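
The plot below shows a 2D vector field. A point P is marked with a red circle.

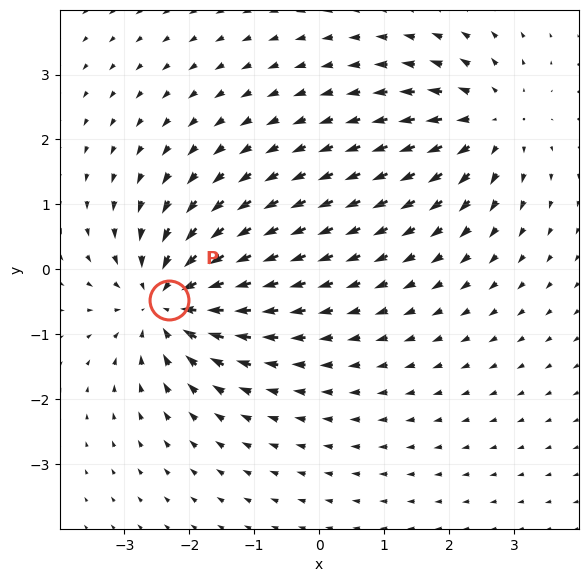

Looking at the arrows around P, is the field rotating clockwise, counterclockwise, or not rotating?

Near P at (-2.3, -0.5) the arrows show no circulation. The curl there is ≈0.

not rotating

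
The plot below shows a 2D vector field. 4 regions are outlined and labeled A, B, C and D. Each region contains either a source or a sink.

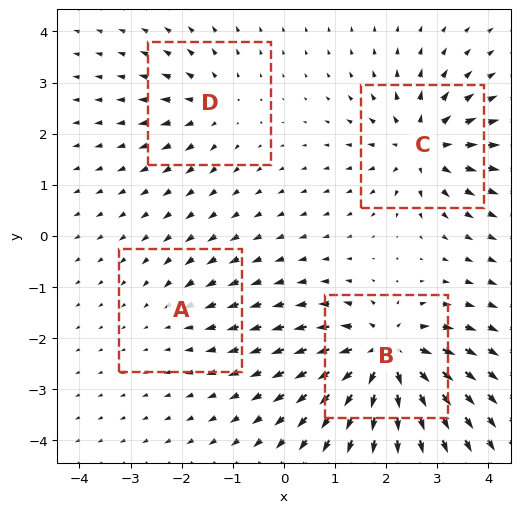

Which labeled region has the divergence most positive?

B

Divergence at each region's feature centre — A: about -2, B: about +9, C: about +7, D: about +4. Region B is most positive.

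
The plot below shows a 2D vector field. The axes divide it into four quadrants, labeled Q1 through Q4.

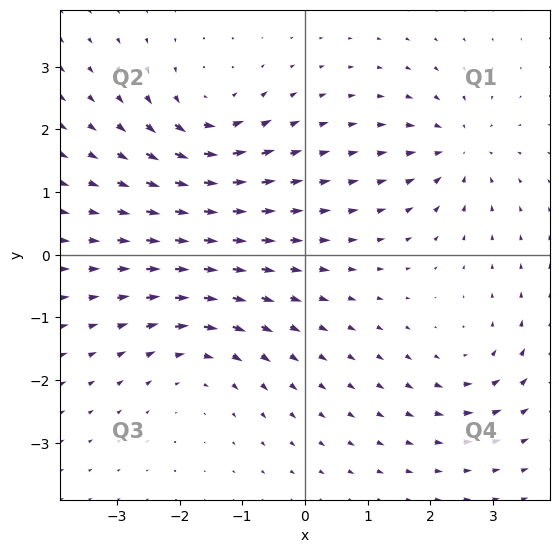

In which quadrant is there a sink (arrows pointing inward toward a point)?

The sink sits at approximately (2.4, 1.7), which lies in quadrant Q1. The divergence there is about -5, negative as expected for a sink.

Q1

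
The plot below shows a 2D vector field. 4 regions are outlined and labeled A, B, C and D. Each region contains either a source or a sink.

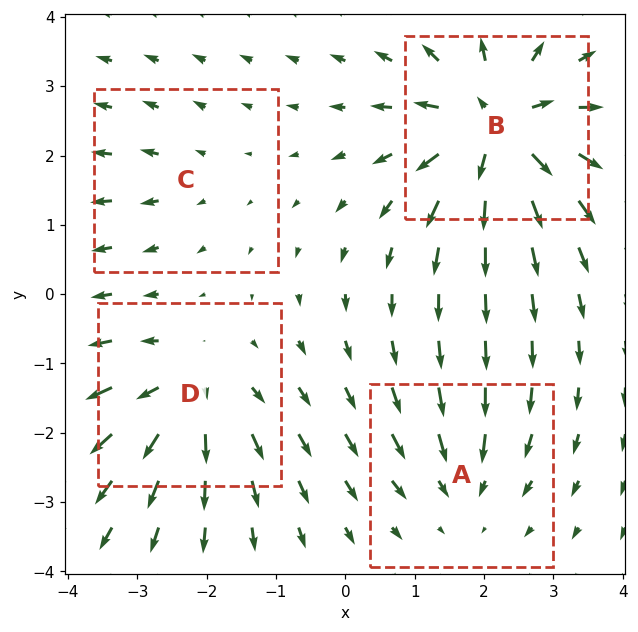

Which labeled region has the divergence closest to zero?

Divergence at each region's feature centre — A: about -4, B: about +9, C: about +2, D: about +6. Region C is closest to zero.

C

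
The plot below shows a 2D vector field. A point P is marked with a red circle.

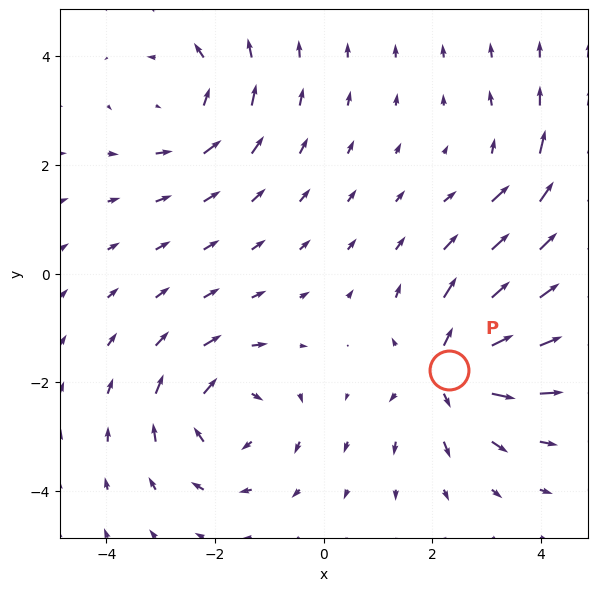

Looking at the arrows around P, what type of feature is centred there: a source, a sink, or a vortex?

At P (2.3, -1.8) the arrows spread outward. Divergence about +6, curl ≈0 — positive divergence with near-zero curl is a source.

source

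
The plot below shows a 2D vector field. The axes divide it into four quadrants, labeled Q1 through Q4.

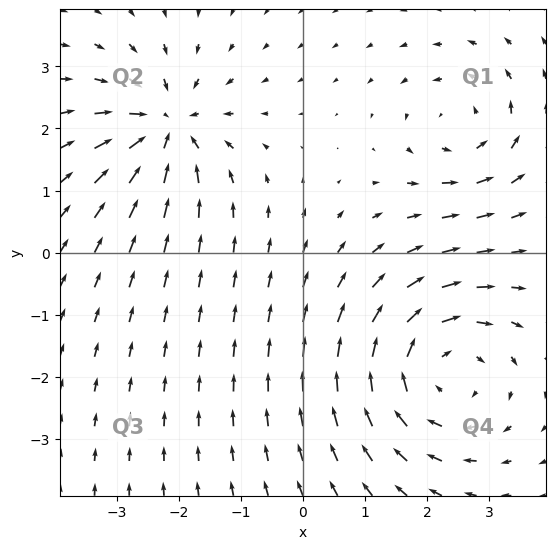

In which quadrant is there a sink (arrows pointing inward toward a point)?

Q2

The sink sits at approximately (-2.2, 2.0), which lies in quadrant Q2. The divergence there is about -5, negative as expected for a sink.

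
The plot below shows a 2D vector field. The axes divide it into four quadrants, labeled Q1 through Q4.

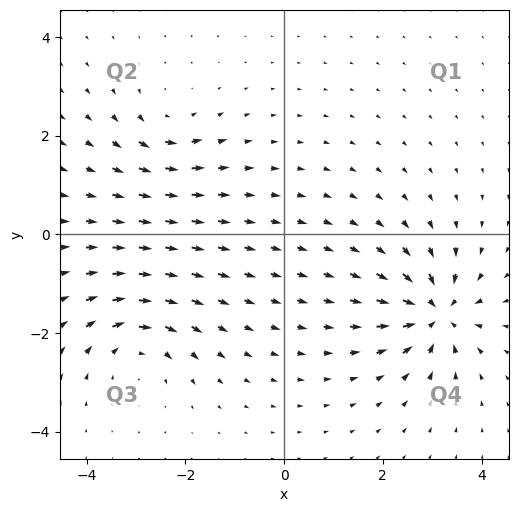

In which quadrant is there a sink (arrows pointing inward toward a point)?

Q4

The sink sits at approximately (3.1, -1.6), which lies in quadrant Q4. The divergence there is about -7, negative as expected for a sink.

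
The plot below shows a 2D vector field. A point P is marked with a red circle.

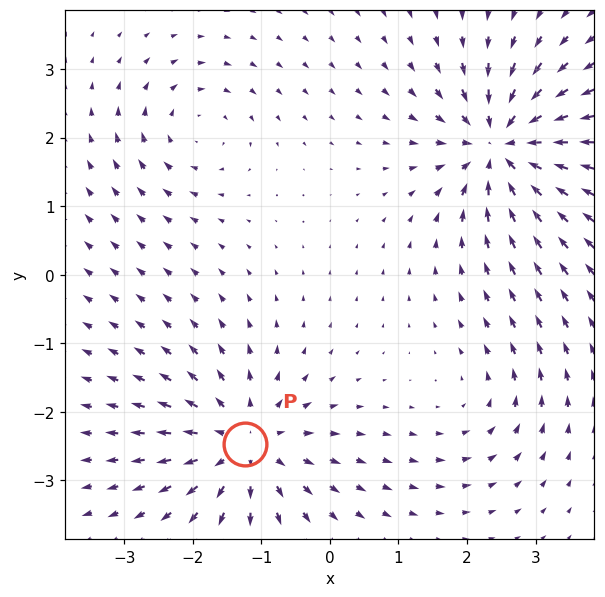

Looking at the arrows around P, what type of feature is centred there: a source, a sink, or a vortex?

At P (-1.2, -2.5) the arrows spread outward. Divergence about +5, curl ≈0 — positive divergence with near-zero curl is a source.

source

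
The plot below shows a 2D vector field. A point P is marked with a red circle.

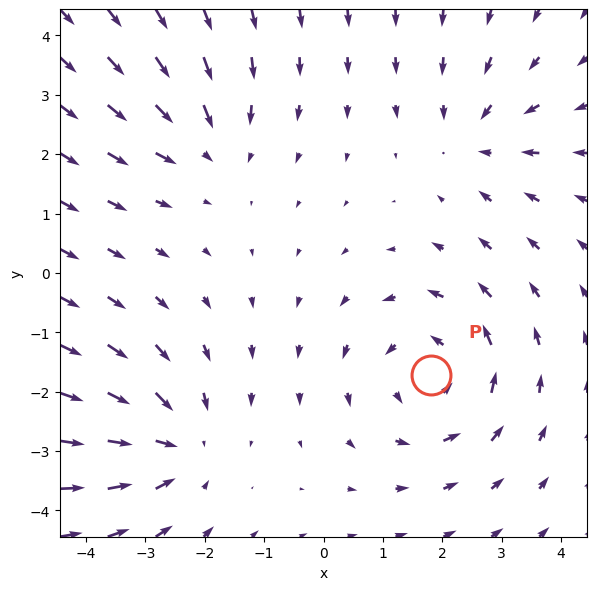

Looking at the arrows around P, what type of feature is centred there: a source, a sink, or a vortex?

At P (1.8, -1.7) the arrows circulate counterclockwise. Divergence ≈0, curl about +4 — near-zero divergence with nonzero curl is a vortex.

vortex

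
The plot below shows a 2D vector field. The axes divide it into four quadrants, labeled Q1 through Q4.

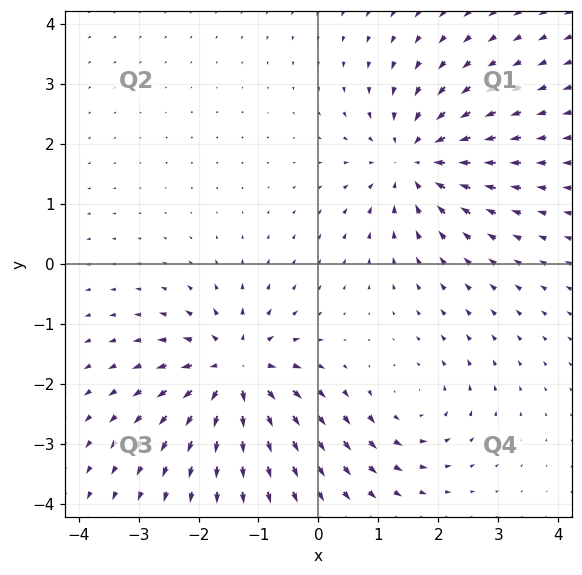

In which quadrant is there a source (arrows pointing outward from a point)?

The source sits at approximately (-1.4, -1.8), which lies in quadrant Q3. The divergence there is about +6, positive as expected for a source.

Q3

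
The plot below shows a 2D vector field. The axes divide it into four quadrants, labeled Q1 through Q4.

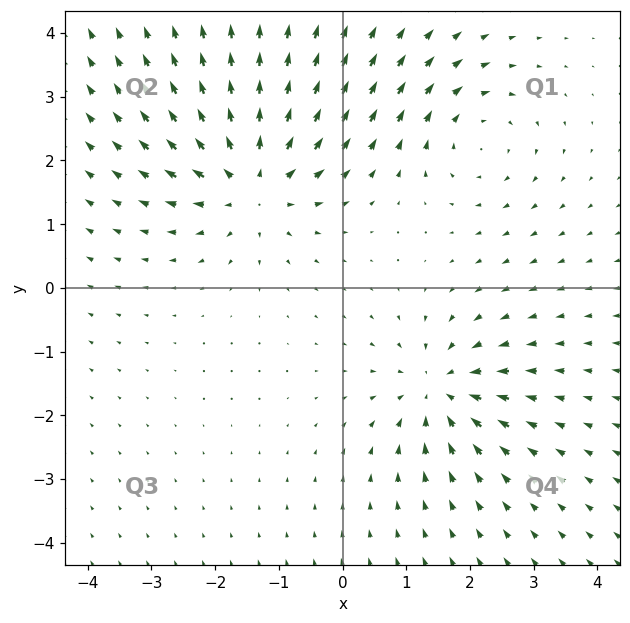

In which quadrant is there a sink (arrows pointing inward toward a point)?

The sink sits at approximately (1.5, -1.6), which lies in quadrant Q4. The divergence there is about -4, negative as expected for a sink.

Q4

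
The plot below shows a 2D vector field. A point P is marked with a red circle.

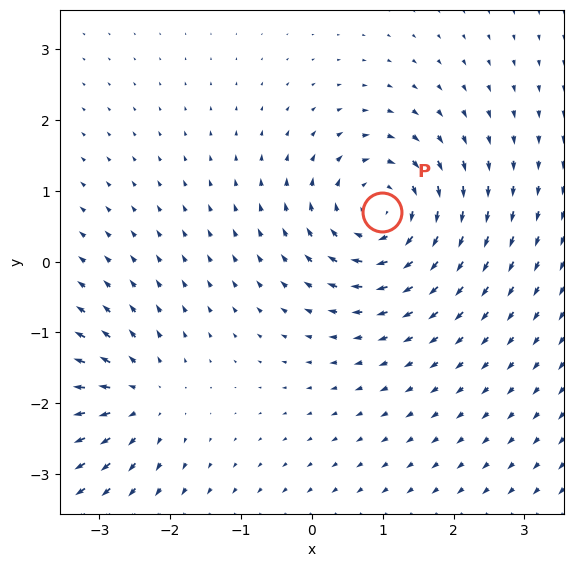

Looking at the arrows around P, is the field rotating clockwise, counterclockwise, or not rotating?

clockwise

Near P at (1.0, 0.7) the arrows circulate clockwise. The curl (z-component) there is about -6; negative curl means clockwise rotation.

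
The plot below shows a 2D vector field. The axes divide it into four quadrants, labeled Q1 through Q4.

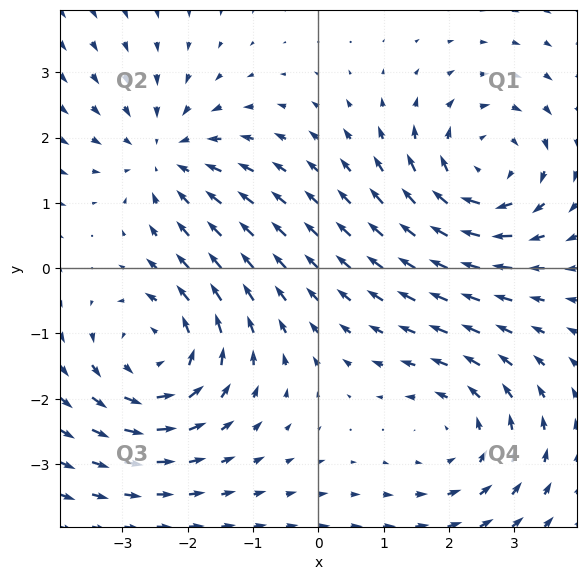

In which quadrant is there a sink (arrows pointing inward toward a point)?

The sink sits at approximately (-2.3, 1.7), which lies in quadrant Q2. The divergence there is about -3, negative as expected for a sink.

Q2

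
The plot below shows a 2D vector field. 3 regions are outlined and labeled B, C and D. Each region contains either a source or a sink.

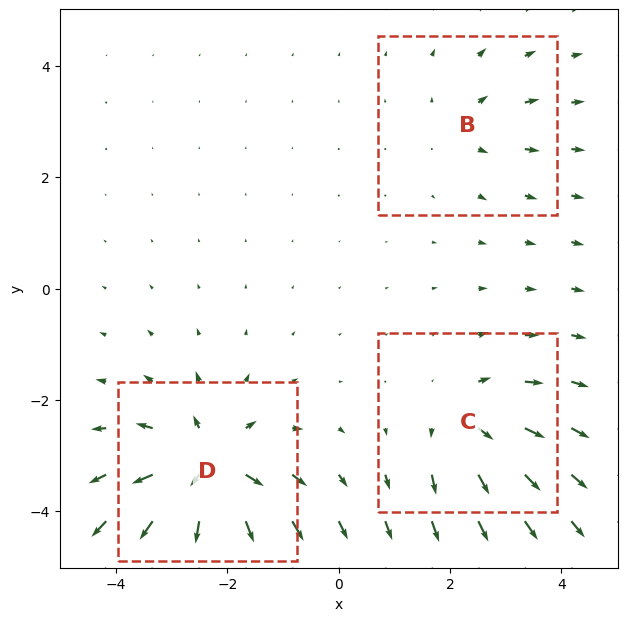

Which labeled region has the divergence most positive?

Divergence at each region's feature centre — B: about +2, C: about +4, D: about +6. Region D is most positive.

D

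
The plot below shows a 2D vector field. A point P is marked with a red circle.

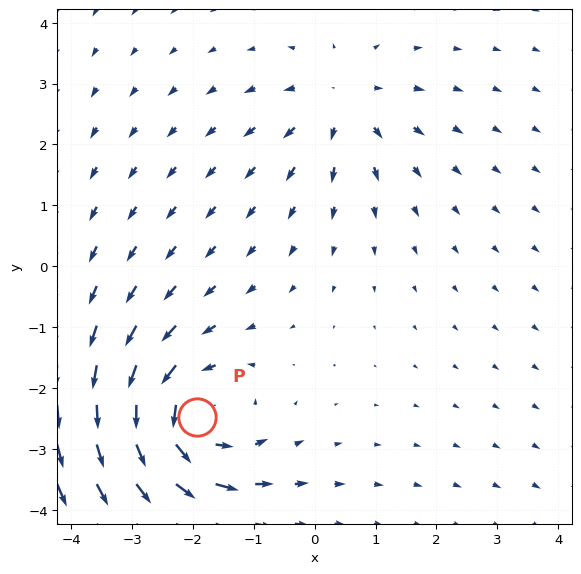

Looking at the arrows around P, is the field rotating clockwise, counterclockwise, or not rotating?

Near P at (-1.9, -2.5) the arrows circulate counterclockwise. The curl (z-component) there is about +4; positive curl means counterclockwise rotation.

counterclockwise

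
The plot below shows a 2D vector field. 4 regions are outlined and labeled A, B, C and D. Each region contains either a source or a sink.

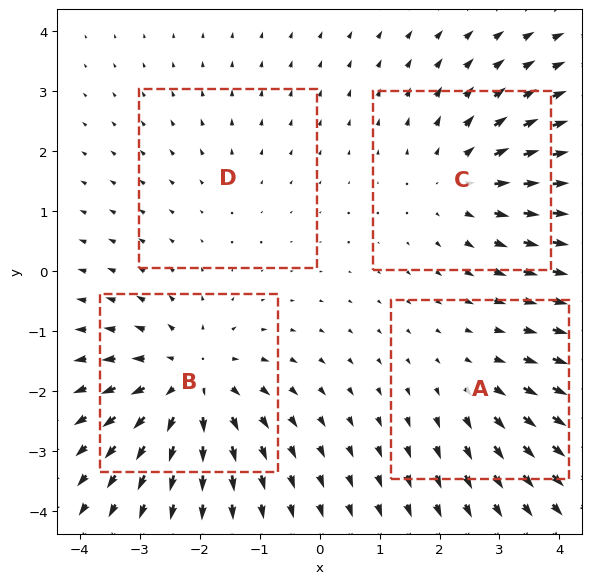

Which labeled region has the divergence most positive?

B

Divergence at each region's feature centre — A: about +3, B: about +6, C: about +4, D: about +2. Region B is most positive.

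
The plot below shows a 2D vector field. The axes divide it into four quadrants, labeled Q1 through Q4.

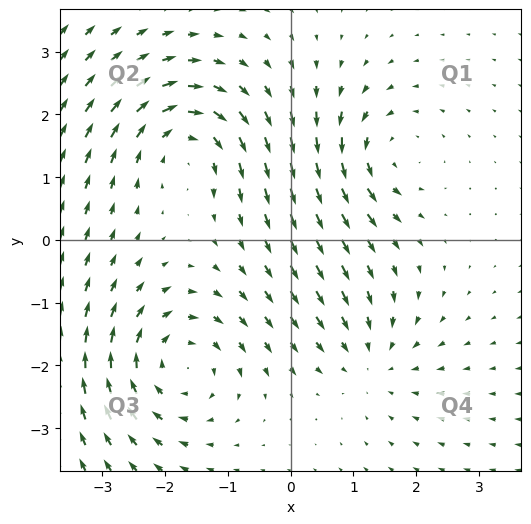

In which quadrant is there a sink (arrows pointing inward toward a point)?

Q4

The sink sits at approximately (1.3, -1.9), which lies in quadrant Q4. The divergence there is about -4, negative as expected for a sink.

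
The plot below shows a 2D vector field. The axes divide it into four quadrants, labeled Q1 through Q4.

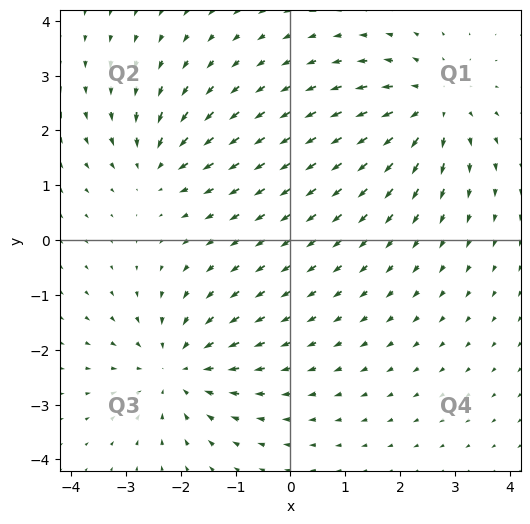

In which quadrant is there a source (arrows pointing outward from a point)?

Q1

The source sits at approximately (2.6, 2.4), which lies in quadrant Q1. The divergence there is about +5, positive as expected for a source.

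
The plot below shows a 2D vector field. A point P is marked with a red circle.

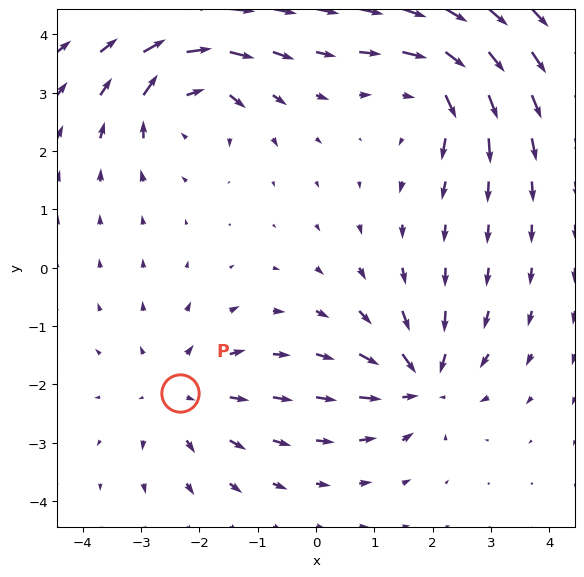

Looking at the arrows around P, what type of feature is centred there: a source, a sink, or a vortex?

At P (-2.3, -2.1) the arrows spread outward. Divergence about +3, curl ≈0 — positive divergence with near-zero curl is a source.

source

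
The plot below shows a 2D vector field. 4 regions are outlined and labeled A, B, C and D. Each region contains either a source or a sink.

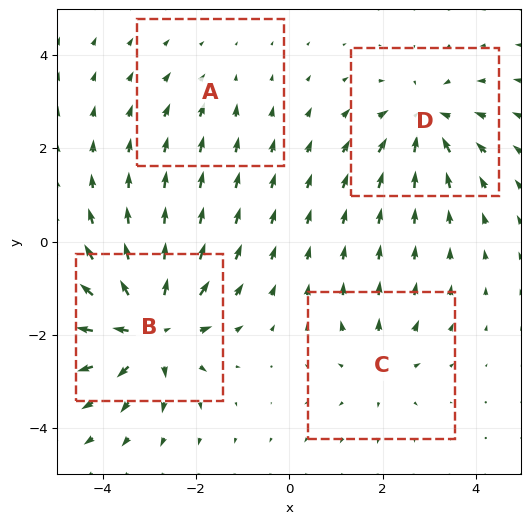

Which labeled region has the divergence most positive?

Divergence at each region's feature centre — A: about -2, B: about +7, C: about +3, D: about -5. Region B is most positive.

B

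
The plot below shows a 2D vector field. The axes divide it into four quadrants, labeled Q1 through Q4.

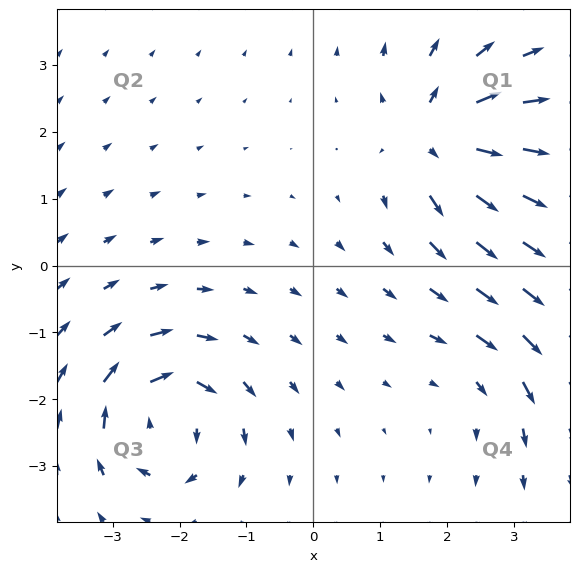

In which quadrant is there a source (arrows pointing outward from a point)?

Q1

The source sits at approximately (1.9, 1.9), which lies in quadrant Q1. The divergence there is about +6, positive as expected for a source.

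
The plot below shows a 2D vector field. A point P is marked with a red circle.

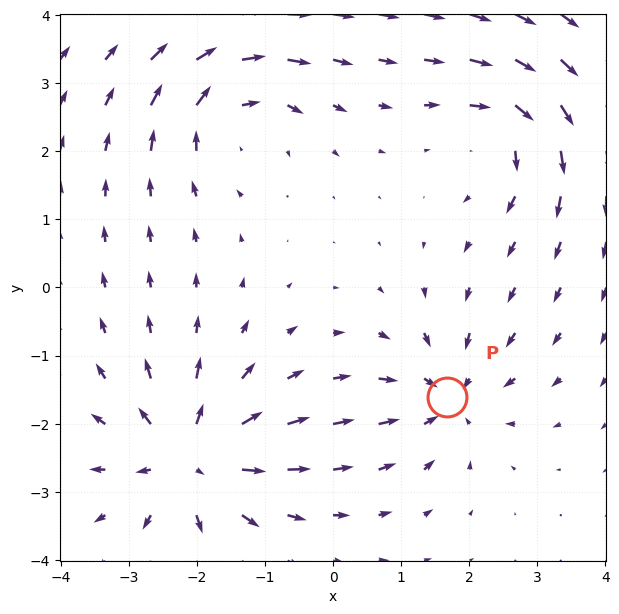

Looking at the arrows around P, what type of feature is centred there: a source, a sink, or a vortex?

At P (1.7, -1.6) the arrows converge inward. Divergence about -5, curl ≈0 — negative divergence with near-zero curl is a sink.

sink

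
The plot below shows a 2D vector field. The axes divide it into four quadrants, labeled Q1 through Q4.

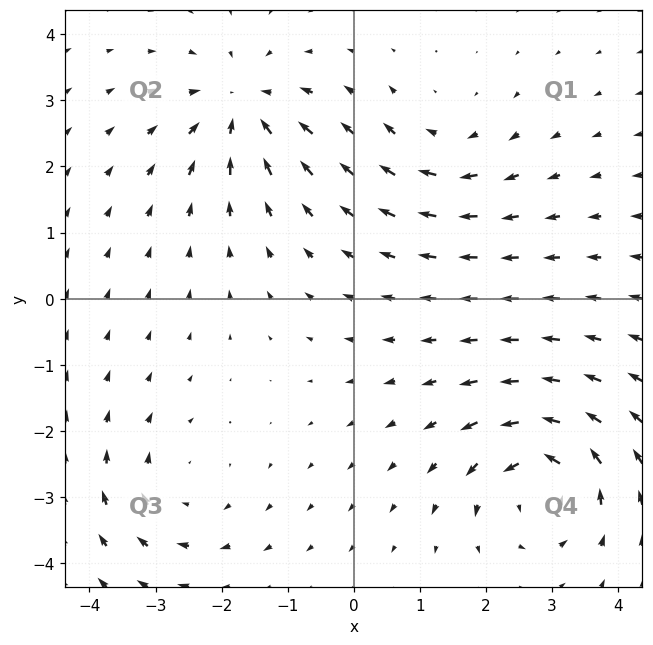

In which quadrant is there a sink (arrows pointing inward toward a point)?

Q2

The sink sits at approximately (-1.7, 2.9), which lies in quadrant Q2. The divergence there is about -5, negative as expected for a sink.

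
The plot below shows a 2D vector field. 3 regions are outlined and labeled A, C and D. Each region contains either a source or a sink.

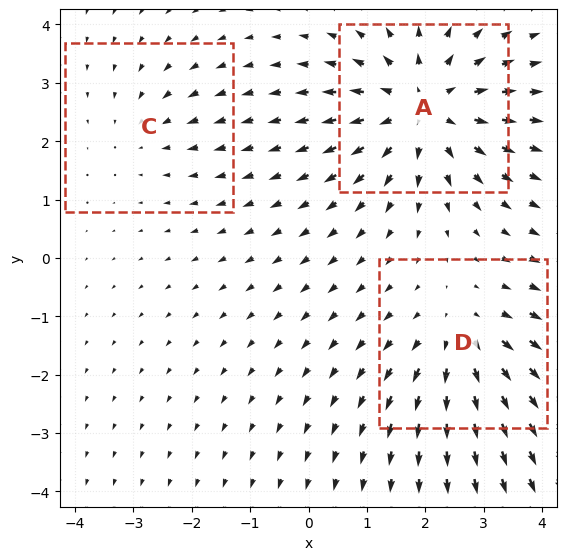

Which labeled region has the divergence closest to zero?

C

Divergence at each region's feature centre — A: about +4, C: about -2, D: about +3. Region C is closest to zero.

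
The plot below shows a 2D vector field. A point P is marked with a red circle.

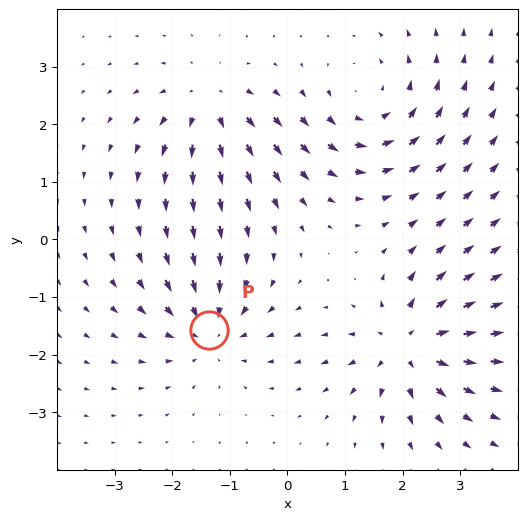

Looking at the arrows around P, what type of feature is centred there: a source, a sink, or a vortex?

sink

At P (-1.4, -1.6) the arrows converge inward. Divergence about -5, curl ≈0 — negative divergence with near-zero curl is a sink.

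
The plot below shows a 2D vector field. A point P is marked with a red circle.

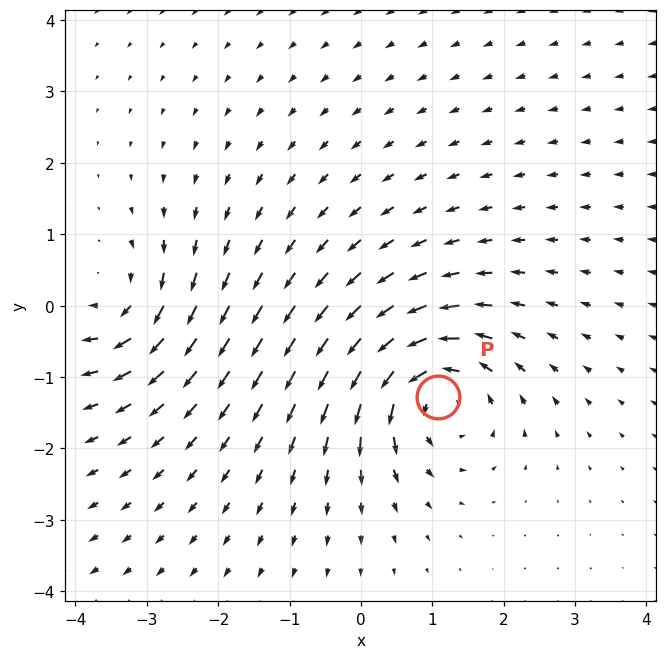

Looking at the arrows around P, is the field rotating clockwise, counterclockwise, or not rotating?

counterclockwise

Near P at (1.1, -1.3) the arrows circulate counterclockwise. The curl (z-component) there is about +6; positive curl means counterclockwise rotation.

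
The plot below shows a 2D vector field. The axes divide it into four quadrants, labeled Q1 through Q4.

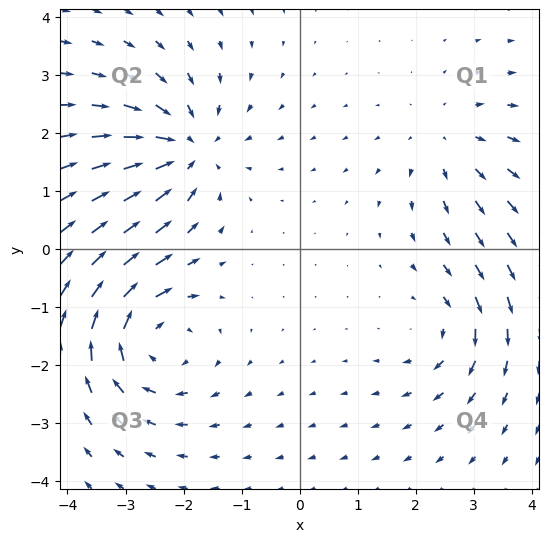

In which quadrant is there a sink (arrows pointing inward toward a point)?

Q2

The sink sits at approximately (-2.0, 1.7), which lies in quadrant Q2. The divergence there is about -5, negative as expected for a sink.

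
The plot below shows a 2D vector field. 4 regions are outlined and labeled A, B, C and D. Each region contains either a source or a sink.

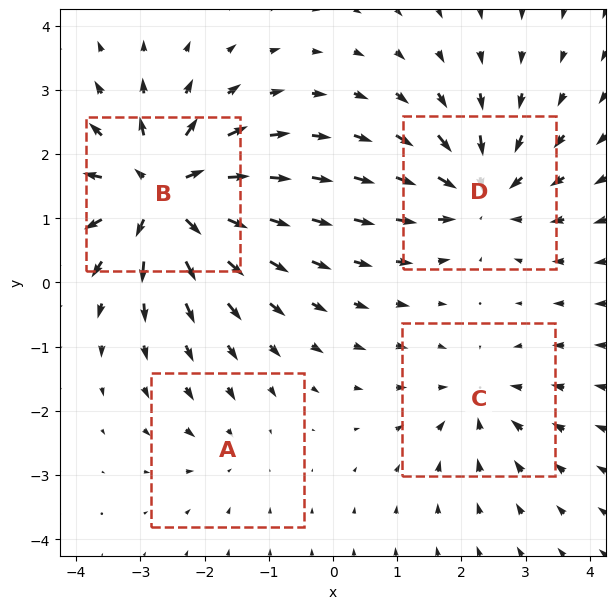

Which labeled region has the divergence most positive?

B

Divergence at each region's feature centre — A: about -2, B: about +8, C: about -4, D: about -5. Region B is most positive.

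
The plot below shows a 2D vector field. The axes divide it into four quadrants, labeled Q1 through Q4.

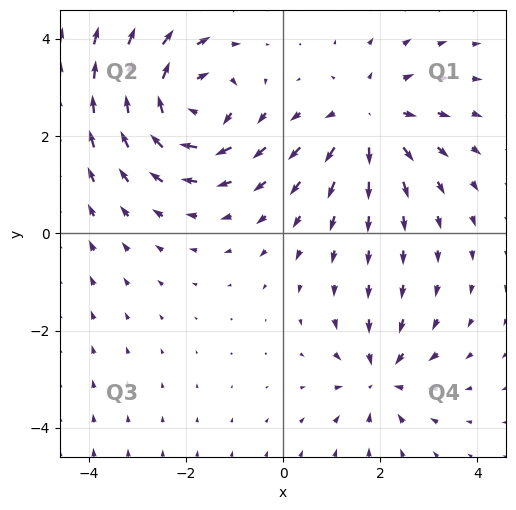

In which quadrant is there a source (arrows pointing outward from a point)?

The source sits at approximately (1.8, 2.3), which lies in quadrant Q1. The divergence there is about +4, positive as expected for a source.

Q1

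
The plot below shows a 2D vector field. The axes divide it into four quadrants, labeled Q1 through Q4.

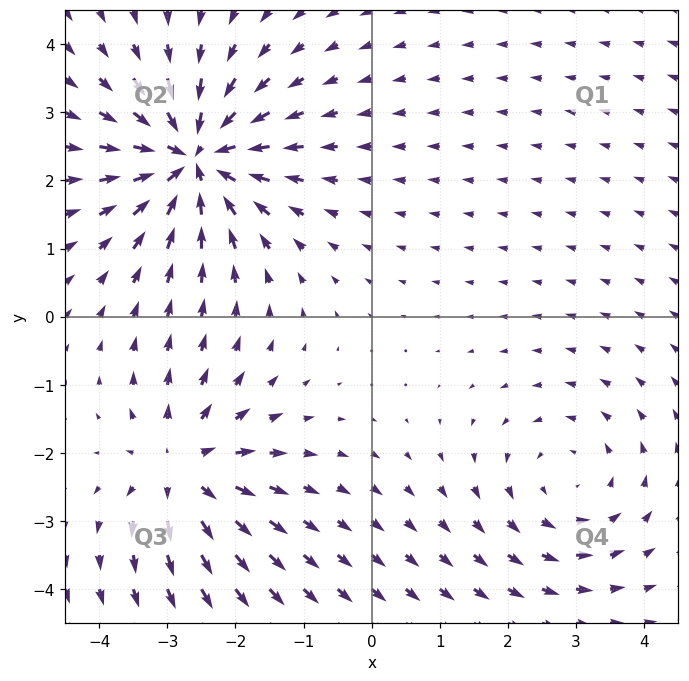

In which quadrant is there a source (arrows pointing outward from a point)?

Q3

The source sits at approximately (-2.8, -2.2), which lies in quadrant Q3. The divergence there is about +4, positive as expected for a source.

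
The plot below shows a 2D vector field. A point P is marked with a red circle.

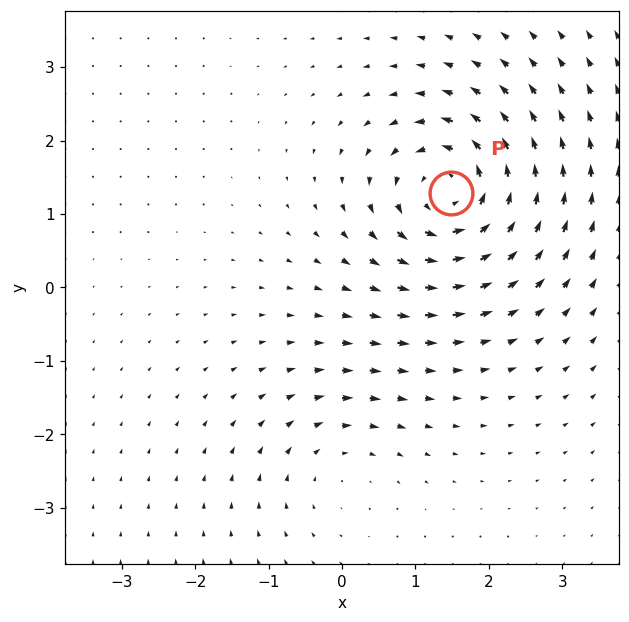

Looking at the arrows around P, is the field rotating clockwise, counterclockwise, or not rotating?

counterclockwise

Near P at (1.5, 1.3) the arrows circulate counterclockwise. The curl (z-component) there is about +6; positive curl means counterclockwise rotation.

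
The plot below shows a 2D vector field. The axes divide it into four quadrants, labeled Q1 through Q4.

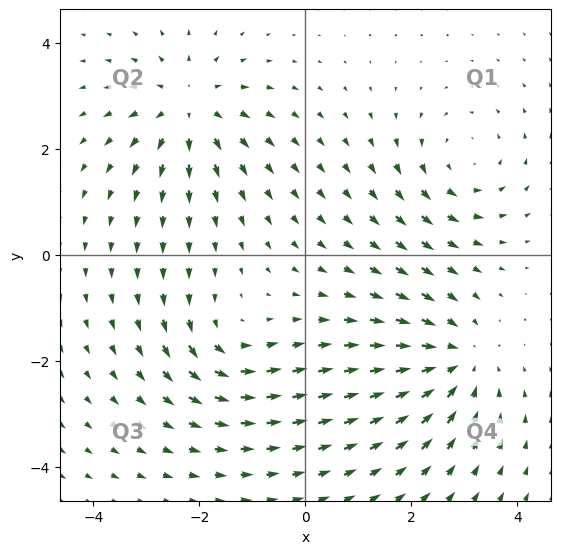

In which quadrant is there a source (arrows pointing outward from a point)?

Q2

The source sits at approximately (-2.2, 2.8), which lies in quadrant Q2. The divergence there is about +4, positive as expected for a source.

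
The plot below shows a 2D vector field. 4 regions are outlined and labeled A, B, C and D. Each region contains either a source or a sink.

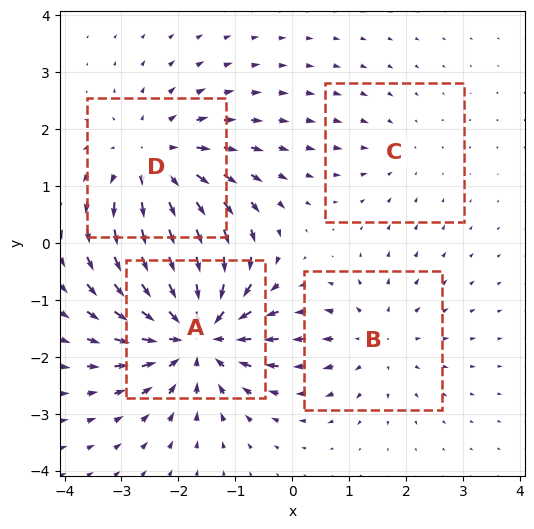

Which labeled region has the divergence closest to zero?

C

Divergence at each region's feature centre — A: about -6, B: about +3, C: about -2, D: about +5. Region C is closest to zero.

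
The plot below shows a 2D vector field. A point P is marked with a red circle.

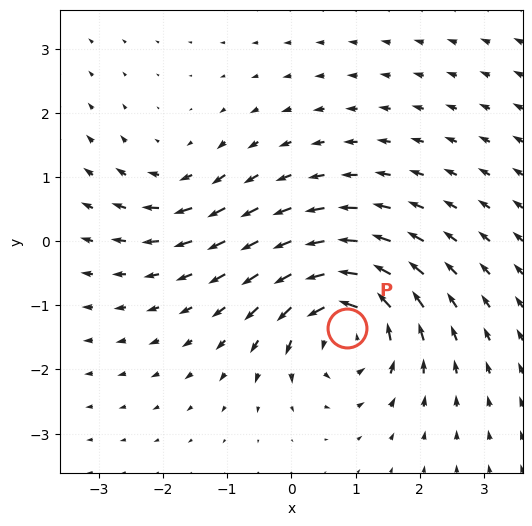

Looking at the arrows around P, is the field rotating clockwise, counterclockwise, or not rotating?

Near P at (0.9, -1.4) the arrows circulate counterclockwise. The curl (z-component) there is about +7; positive curl means counterclockwise rotation.

counterclockwise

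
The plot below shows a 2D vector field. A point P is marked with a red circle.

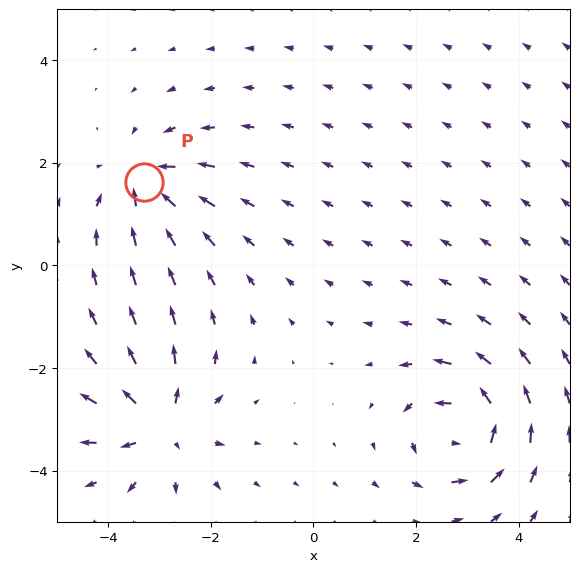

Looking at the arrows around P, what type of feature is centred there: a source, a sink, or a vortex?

At P (-3.3, 1.6) the arrows converge inward. Divergence about -5, curl ≈0 — negative divergence with near-zero curl is a sink.

sink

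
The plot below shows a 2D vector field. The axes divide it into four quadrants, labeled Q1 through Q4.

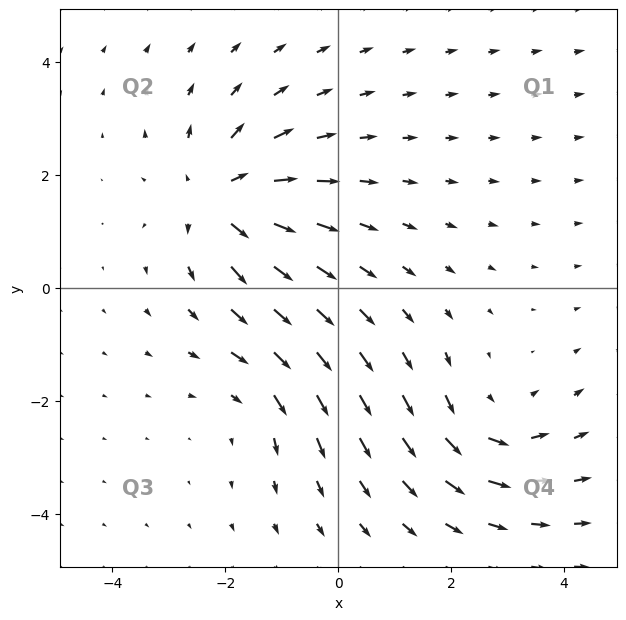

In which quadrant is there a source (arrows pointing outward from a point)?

Q2

The source sits at approximately (-2.1, 1.6), which lies in quadrant Q2. The divergence there is about +5, positive as expected for a source.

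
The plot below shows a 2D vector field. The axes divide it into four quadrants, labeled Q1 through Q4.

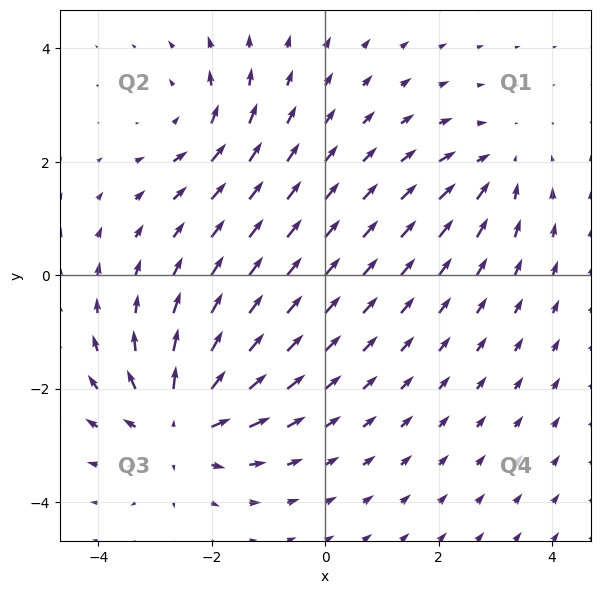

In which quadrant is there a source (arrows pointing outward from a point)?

Q3

The source sits at approximately (-2.6, -2.6), which lies in quadrant Q3. The divergence there is about +5, positive as expected for a source.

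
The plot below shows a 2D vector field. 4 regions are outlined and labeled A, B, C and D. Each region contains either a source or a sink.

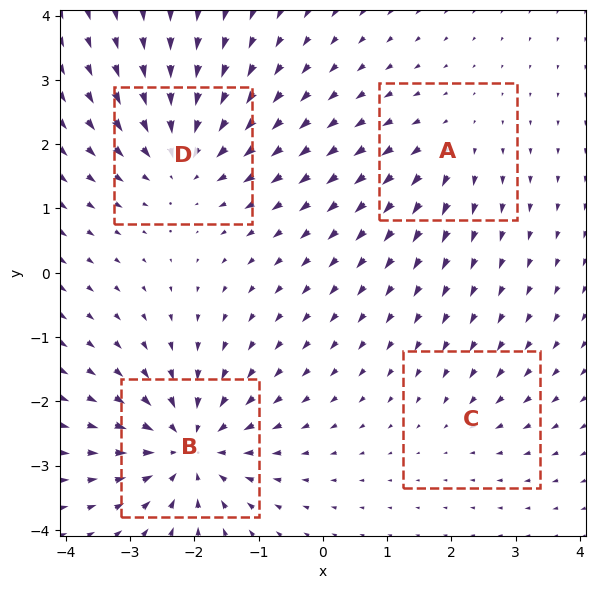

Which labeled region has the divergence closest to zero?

C

Divergence at each region's feature centre — A: about +3, B: about -7, C: about -2, D: about -6. Region C is closest to zero.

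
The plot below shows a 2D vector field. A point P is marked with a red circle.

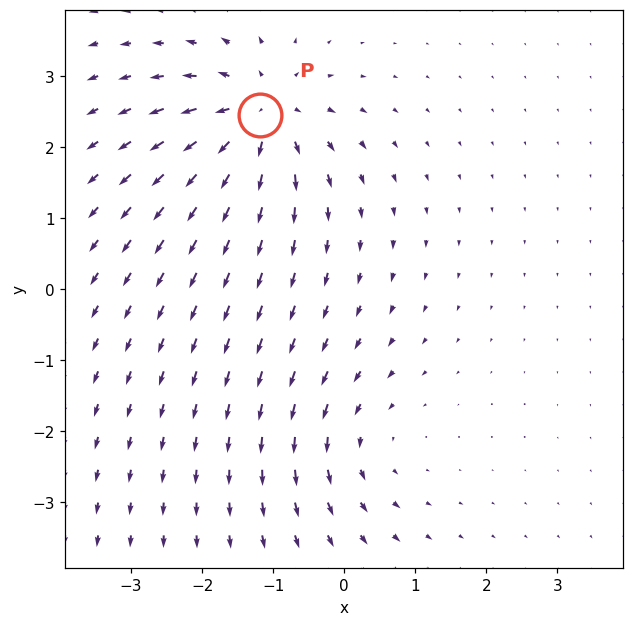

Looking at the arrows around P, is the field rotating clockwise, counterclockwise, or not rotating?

Near P at (-1.2, 2.5) the arrows show no circulation. The curl there is ≈0.

not rotating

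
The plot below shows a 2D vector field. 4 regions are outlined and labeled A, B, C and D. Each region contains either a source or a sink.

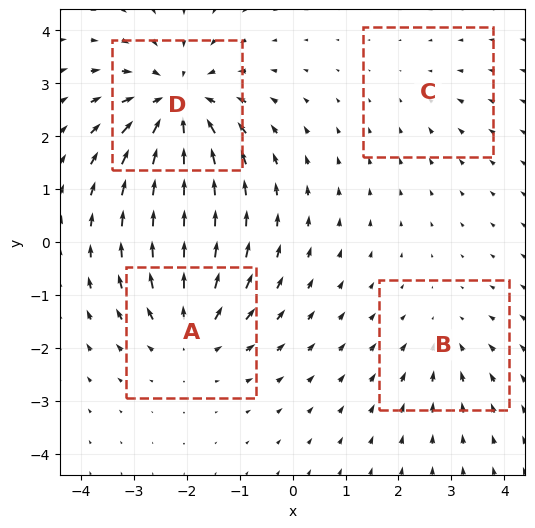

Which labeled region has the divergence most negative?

Divergence at each region's feature centre — A: about +5, B: about -3, C: about -2, D: about -7. Region D is most negative.

D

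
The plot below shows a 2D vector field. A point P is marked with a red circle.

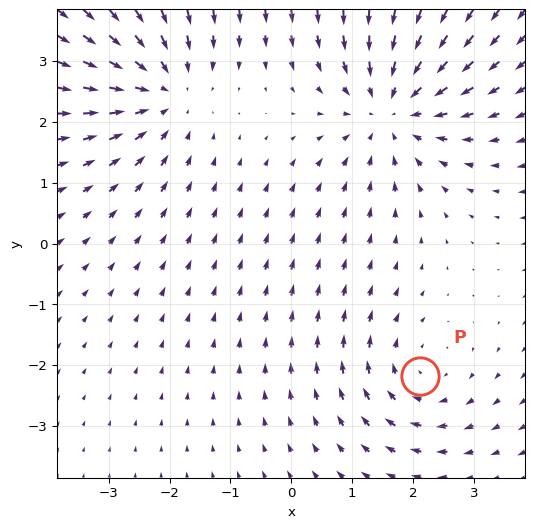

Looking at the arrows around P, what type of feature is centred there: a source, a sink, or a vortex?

At P (2.1, -2.2) the arrows circulate clockwise. Divergence ≈0, curl about -3 — near-zero divergence with nonzero curl is a vortex.

vortex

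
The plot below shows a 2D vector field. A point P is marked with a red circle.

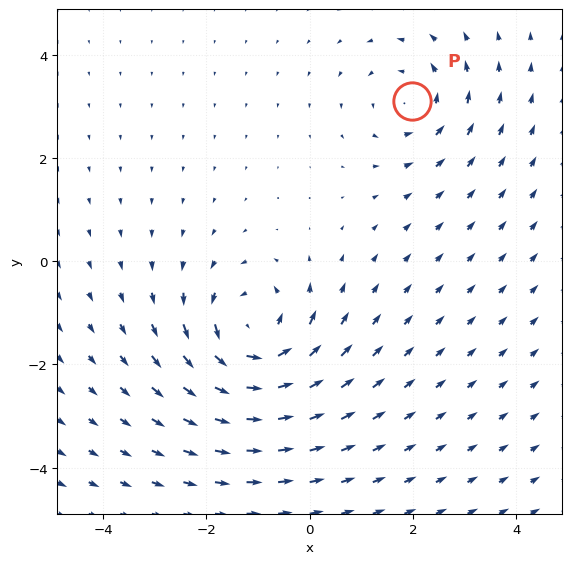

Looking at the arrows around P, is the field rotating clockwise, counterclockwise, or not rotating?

Near P at (2.0, 3.1) the arrows circulate counterclockwise. The curl (z-component) there is about +3; positive curl means counterclockwise rotation.

counterclockwise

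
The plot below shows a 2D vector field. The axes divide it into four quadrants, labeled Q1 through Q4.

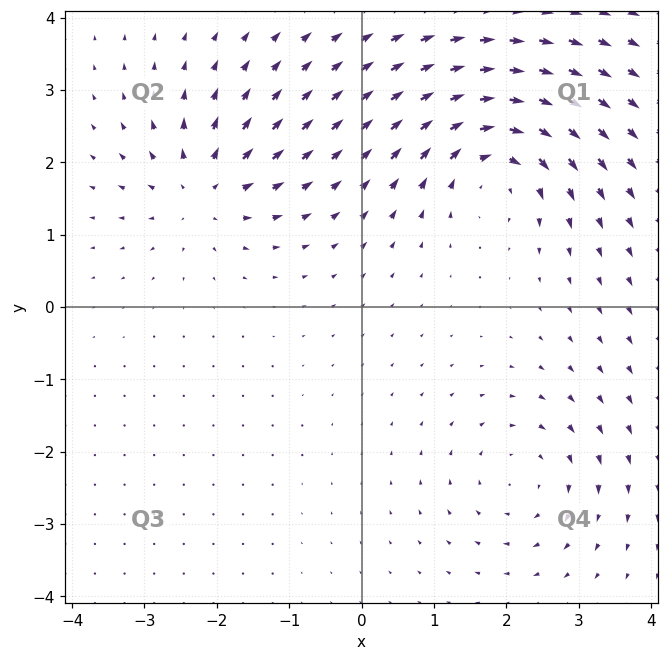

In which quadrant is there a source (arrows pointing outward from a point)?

The source sits at approximately (-2.2, 1.6), which lies in quadrant Q2. The divergence there is about +5, positive as expected for a source.

Q2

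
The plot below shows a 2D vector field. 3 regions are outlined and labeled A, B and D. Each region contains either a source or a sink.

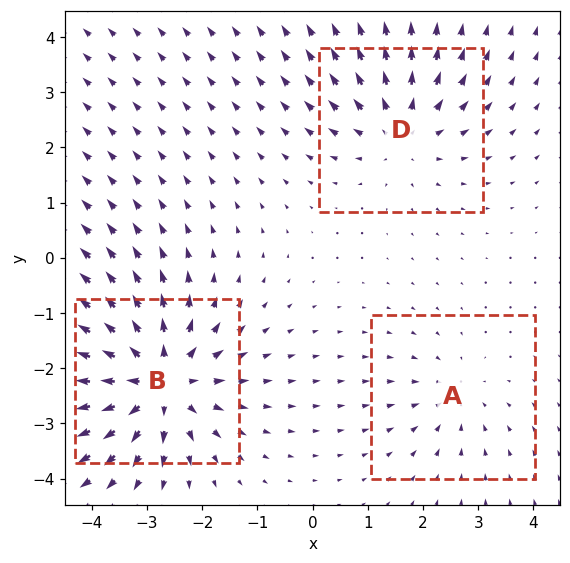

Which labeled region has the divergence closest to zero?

A

Divergence at each region's feature centre — A: about -2, B: about +5, D: about +3. Region A is closest to zero.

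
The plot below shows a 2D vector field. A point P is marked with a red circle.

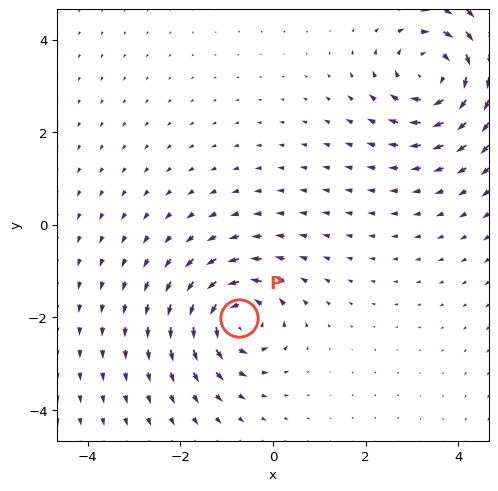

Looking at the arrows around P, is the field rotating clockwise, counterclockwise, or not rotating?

Near P at (-0.7, -2.0) the arrows circulate counterclockwise. The curl (z-component) there is about +6; positive curl means counterclockwise rotation.

counterclockwise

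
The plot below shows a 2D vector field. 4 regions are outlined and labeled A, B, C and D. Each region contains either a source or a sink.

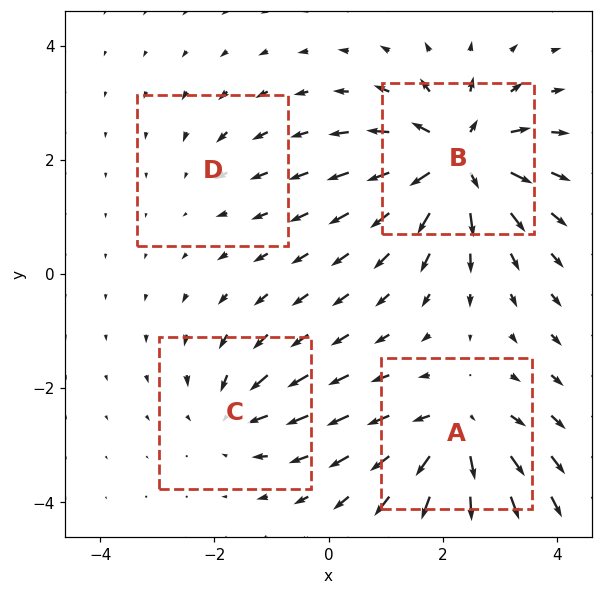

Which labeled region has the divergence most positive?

Divergence at each region's feature centre — A: about +6, B: about +9, C: about -4, D: about -2. Region B is most positive.

B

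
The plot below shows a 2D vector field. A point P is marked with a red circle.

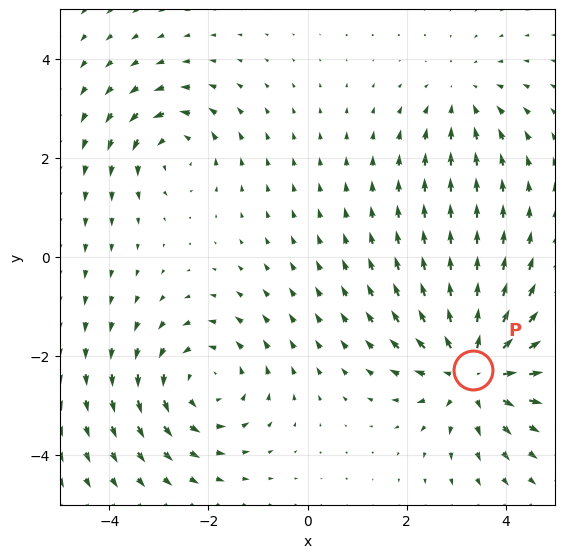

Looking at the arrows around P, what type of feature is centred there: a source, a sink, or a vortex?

source

At P (3.3, -2.3) the arrows spread outward. Divergence about +5, curl ≈0 — positive divergence with near-zero curl is a source.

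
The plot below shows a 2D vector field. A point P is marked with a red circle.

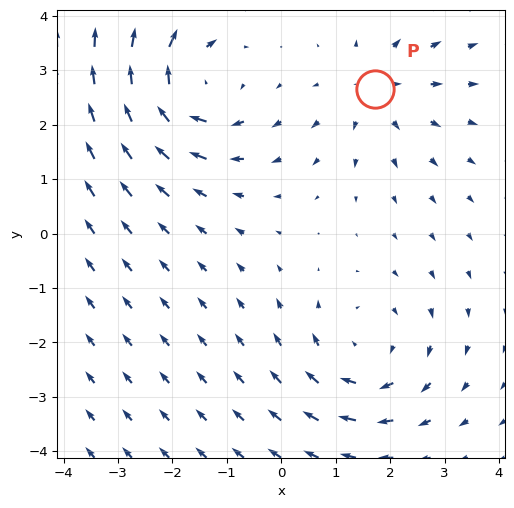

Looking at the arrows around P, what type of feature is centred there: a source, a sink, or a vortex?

source

At P (1.7, 2.7) the arrows spread outward. Divergence about +3, curl ≈0 — positive divergence with near-zero curl is a source.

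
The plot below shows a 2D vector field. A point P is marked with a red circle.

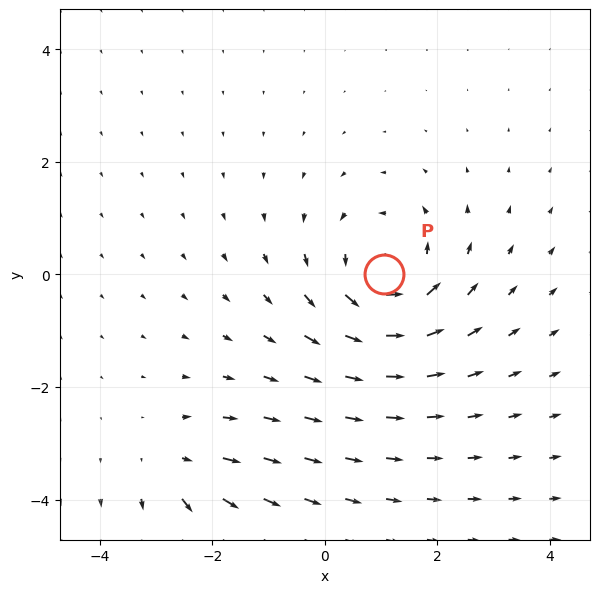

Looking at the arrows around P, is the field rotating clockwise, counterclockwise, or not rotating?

counterclockwise

Near P at (1.0, 0.0) the arrows circulate counterclockwise. The curl (z-component) there is about +5; positive curl means counterclockwise rotation.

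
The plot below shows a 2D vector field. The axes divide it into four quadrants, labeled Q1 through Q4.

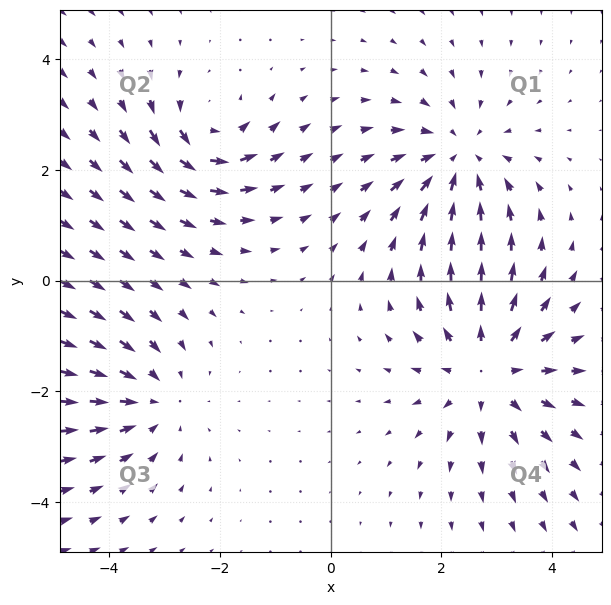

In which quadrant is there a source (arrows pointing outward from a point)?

Q4

The source sits at approximately (2.9, -1.6), which lies in quadrant Q4. The divergence there is about +4, positive as expected for a source.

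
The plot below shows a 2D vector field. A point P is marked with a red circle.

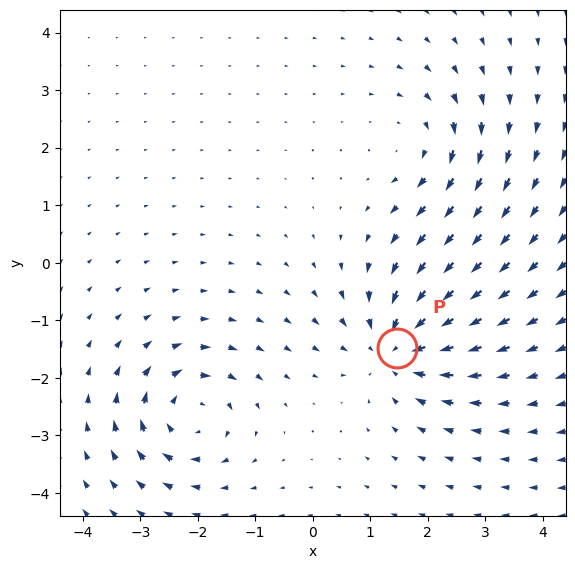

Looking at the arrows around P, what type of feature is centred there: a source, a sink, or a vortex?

At P (1.5, -1.5) the arrows converge inward. Divergence about -6, curl ≈0 — negative divergence with near-zero curl is a sink.

sink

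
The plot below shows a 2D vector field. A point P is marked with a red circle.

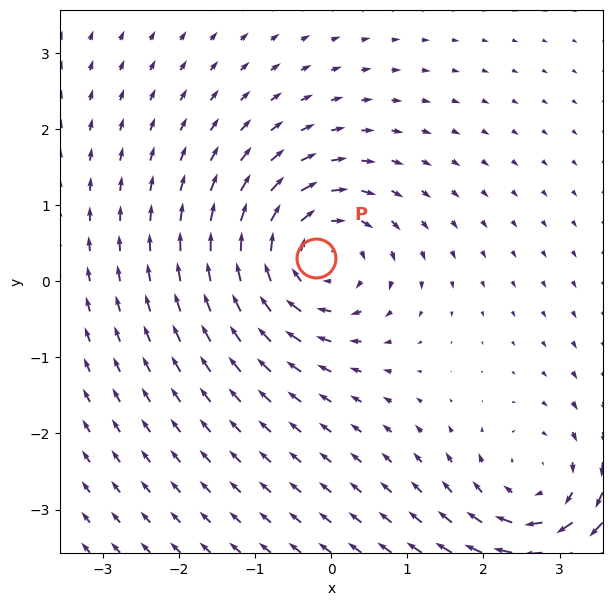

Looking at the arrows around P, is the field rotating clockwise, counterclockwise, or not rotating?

Near P at (-0.2, 0.3) the arrows circulate clockwise. The curl (z-component) there is about -6; negative curl means clockwise rotation.

clockwise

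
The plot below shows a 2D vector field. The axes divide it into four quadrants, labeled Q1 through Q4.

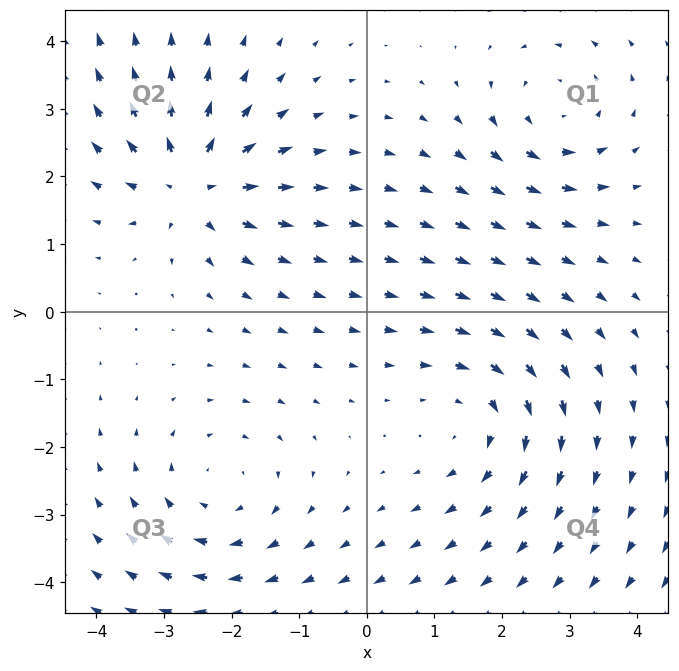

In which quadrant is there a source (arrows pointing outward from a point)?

Q2

The source sits at approximately (-2.6, 1.9), which lies in quadrant Q2. The divergence there is about +5, positive as expected for a source.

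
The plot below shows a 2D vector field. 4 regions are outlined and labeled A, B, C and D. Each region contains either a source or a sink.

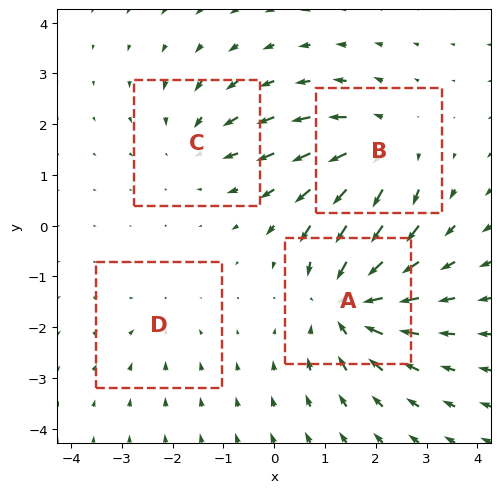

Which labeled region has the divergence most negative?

Divergence at each region's feature centre — A: about -6, B: about +5, C: about -3, D: about -2. Region A is most negative.

A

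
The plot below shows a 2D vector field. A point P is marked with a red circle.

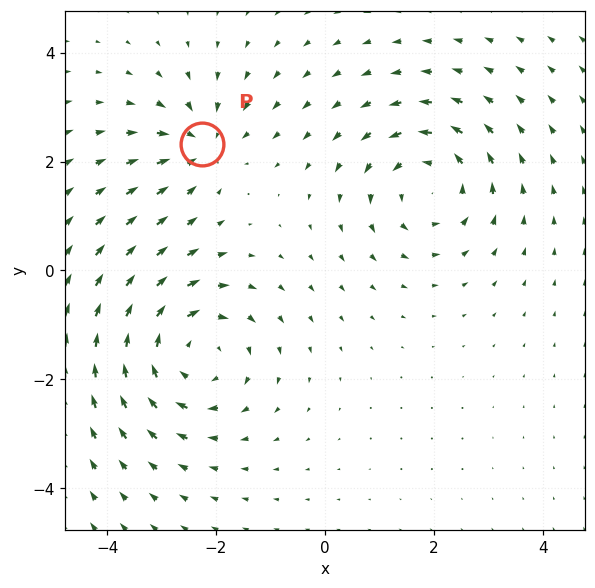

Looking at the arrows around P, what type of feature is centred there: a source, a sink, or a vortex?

At P (-2.3, 2.3) the arrows converge inward. Divergence about -3, curl ≈0 — negative divergence with near-zero curl is a sink.

sink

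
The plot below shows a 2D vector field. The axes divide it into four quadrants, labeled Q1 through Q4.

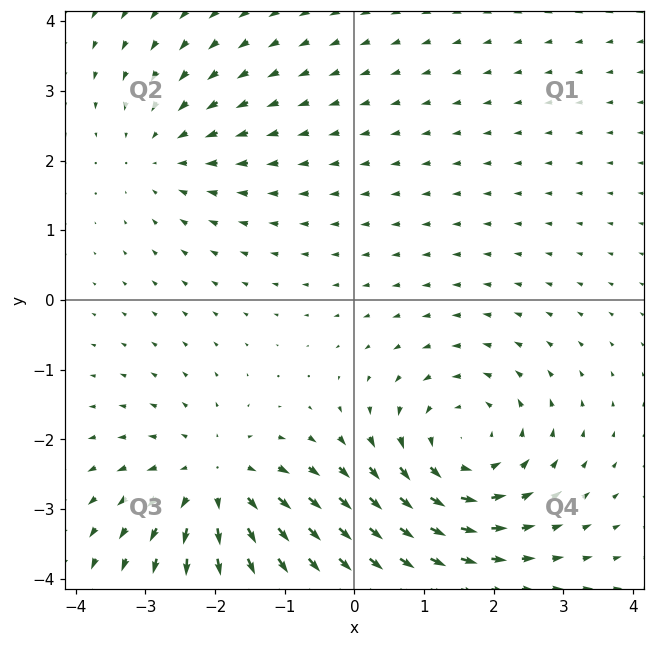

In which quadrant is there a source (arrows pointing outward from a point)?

Q3

The source sits at approximately (-2.0, -2.6), which lies in quadrant Q3. The divergence there is about +4, positive as expected for a source.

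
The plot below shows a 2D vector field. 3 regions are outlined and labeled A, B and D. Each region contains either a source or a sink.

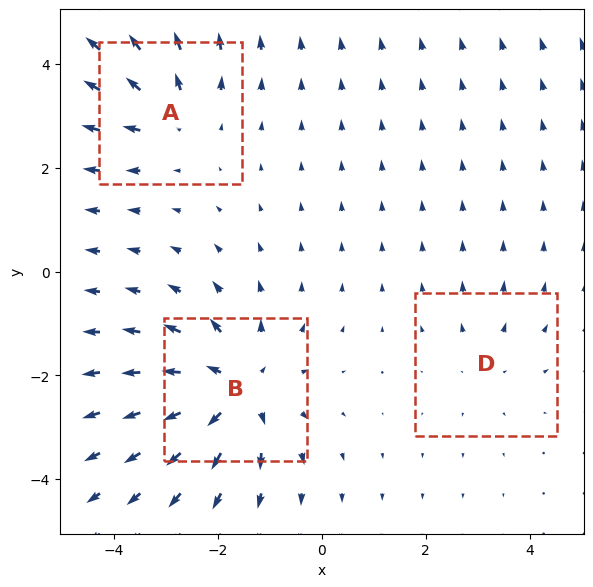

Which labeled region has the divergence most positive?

B

Divergence at each region's feature centre — A: about +3, B: about +5, D: about +2. Region B is most positive.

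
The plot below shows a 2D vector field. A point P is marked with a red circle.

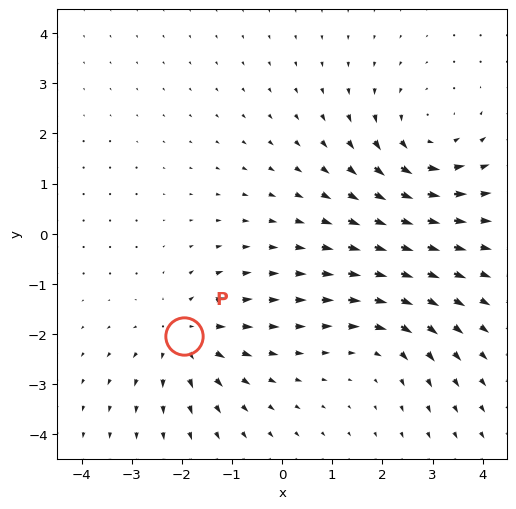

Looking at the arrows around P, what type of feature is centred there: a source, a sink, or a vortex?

At P (-2.0, -2.0) the arrows spread outward. Divergence about +4, curl ≈0 — positive divergence with near-zero curl is a source.

source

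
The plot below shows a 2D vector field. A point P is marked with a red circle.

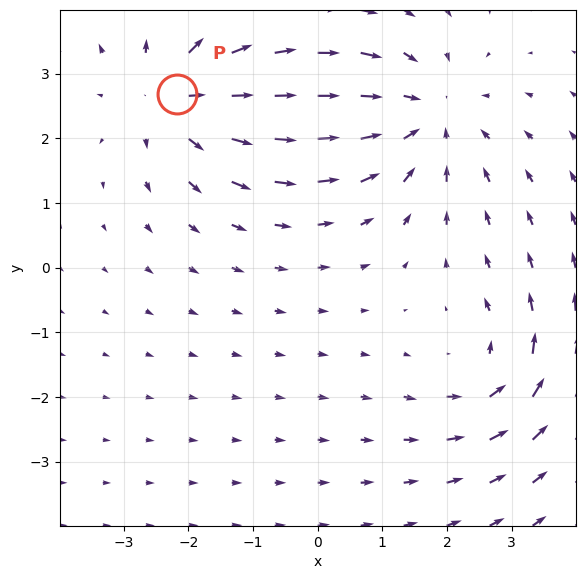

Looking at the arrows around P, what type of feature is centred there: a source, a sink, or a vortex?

At P (-2.2, 2.7) the arrows spread outward. Divergence about +4, curl ≈0 — positive divergence with near-zero curl is a source.

source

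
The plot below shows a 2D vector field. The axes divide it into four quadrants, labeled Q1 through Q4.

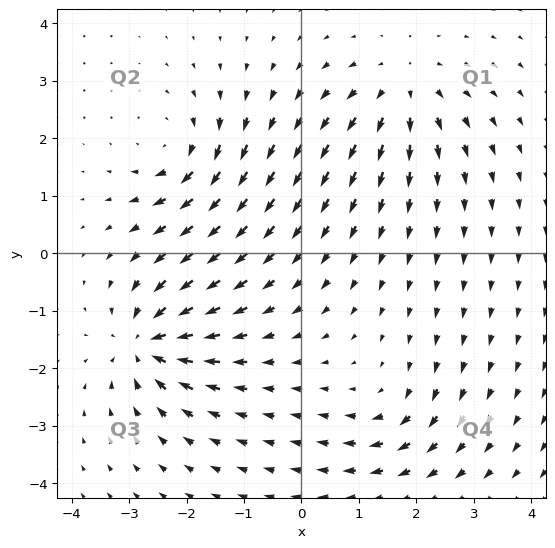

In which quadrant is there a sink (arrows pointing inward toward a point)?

The sink sits at approximately (-2.7, -1.6), which lies in quadrant Q3. The divergence there is about -7, negative as expected for a sink.

Q3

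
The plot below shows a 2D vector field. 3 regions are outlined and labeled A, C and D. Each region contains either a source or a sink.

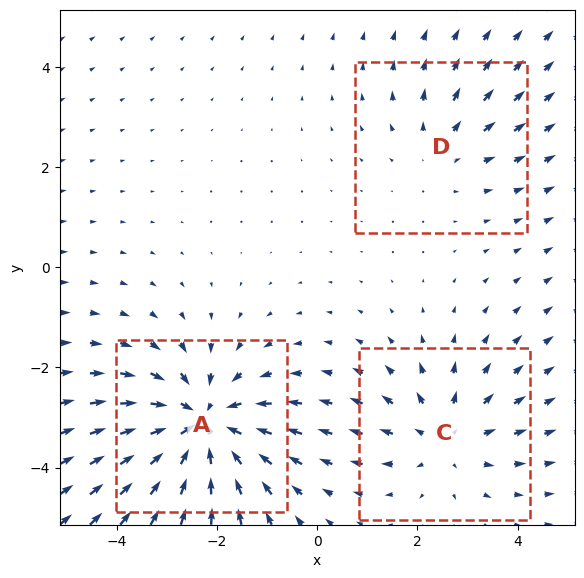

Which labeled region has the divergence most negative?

Divergence at each region's feature centre — A: about -4, C: about +3, D: about +2. Region A is most negative.

A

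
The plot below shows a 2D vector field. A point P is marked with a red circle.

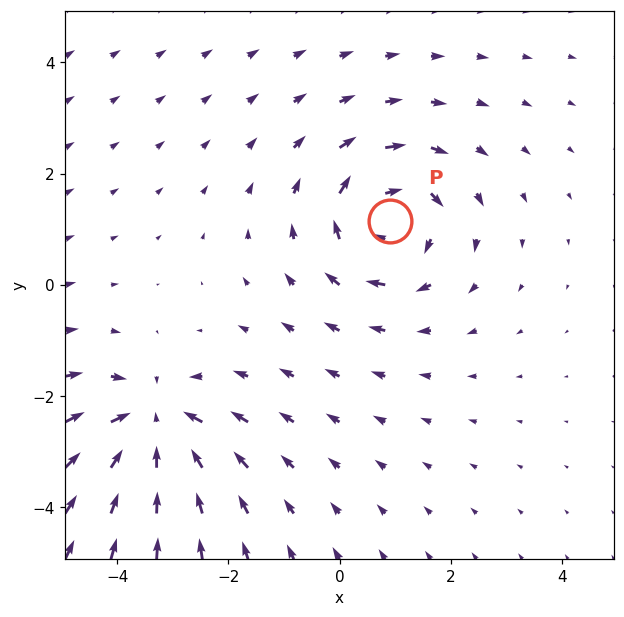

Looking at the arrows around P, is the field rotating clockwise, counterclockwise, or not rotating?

Near P at (0.9, 1.1) the arrows circulate clockwise. The curl (z-component) there is about -4; negative curl means clockwise rotation.

clockwise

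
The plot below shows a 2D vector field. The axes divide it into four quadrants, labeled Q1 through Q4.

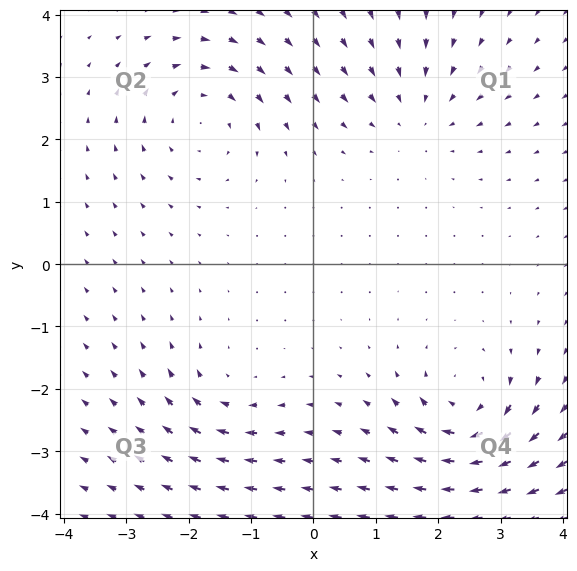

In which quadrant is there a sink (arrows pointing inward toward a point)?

Q1

The sink sits at approximately (1.6, 2.4), which lies in quadrant Q1. The divergence there is about -3, negative as expected for a sink.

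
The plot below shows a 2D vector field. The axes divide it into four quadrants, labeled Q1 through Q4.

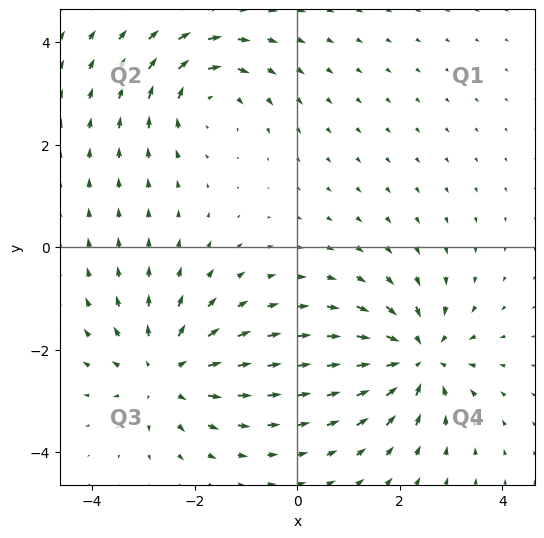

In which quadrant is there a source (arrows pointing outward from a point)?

Q3

The source sits at approximately (-2.6, -2.4), which lies in quadrant Q3. The divergence there is about +4, positive as expected for a source.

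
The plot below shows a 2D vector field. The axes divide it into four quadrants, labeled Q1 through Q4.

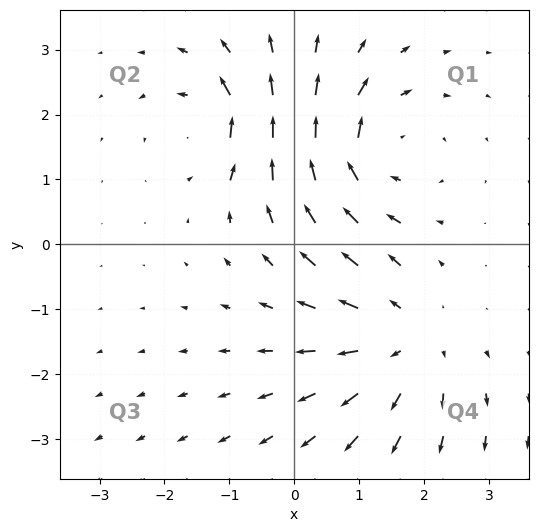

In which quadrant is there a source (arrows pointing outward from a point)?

The source sits at approximately (1.7, -1.5), which lies in quadrant Q4. The divergence there is about +3, positive as expected for a source.

Q4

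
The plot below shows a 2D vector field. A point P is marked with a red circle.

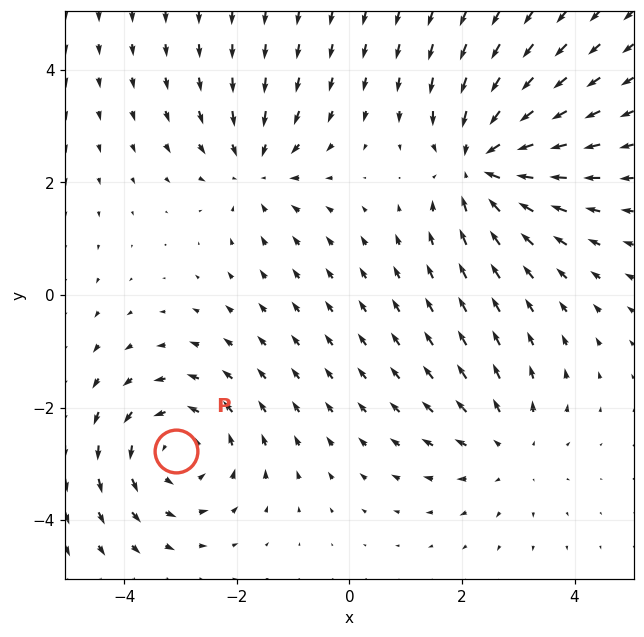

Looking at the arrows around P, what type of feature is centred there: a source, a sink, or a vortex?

At P (-3.1, -2.8) the arrows circulate counterclockwise. Divergence ≈0, curl about +4 — near-zero divergence with nonzero curl is a vortex.

vortex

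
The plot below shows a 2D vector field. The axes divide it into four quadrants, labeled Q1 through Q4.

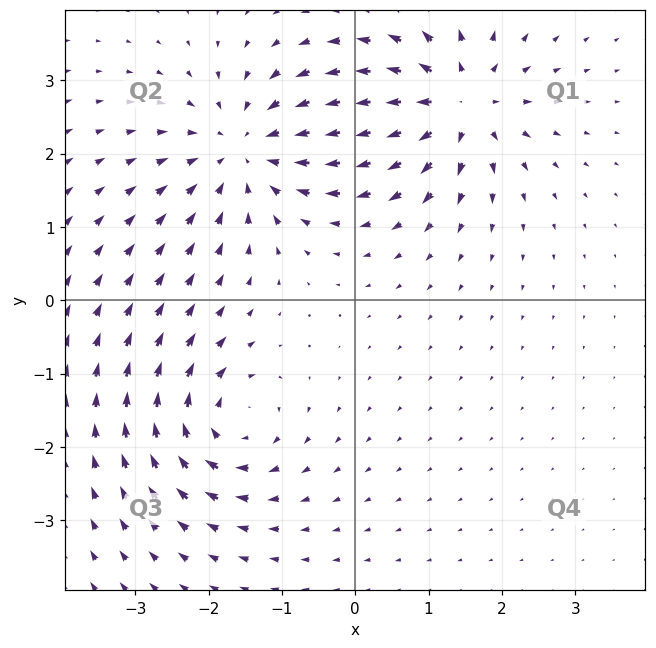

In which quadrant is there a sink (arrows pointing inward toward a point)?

Q2

The sink sits at approximately (-1.5, 2.0), which lies in quadrant Q2. The divergence there is about -4, negative as expected for a sink.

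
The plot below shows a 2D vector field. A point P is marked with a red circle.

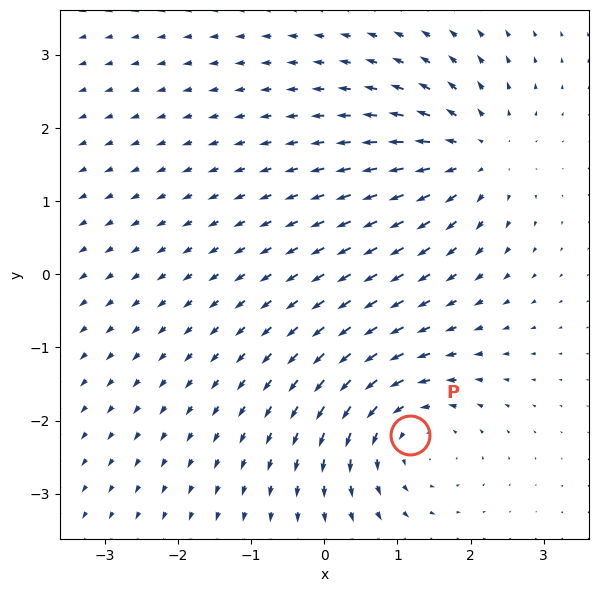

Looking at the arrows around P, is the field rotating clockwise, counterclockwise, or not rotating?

counterclockwise

Near P at (1.2, -2.2) the arrows circulate counterclockwise. The curl (z-component) there is about +5; positive curl means counterclockwise rotation.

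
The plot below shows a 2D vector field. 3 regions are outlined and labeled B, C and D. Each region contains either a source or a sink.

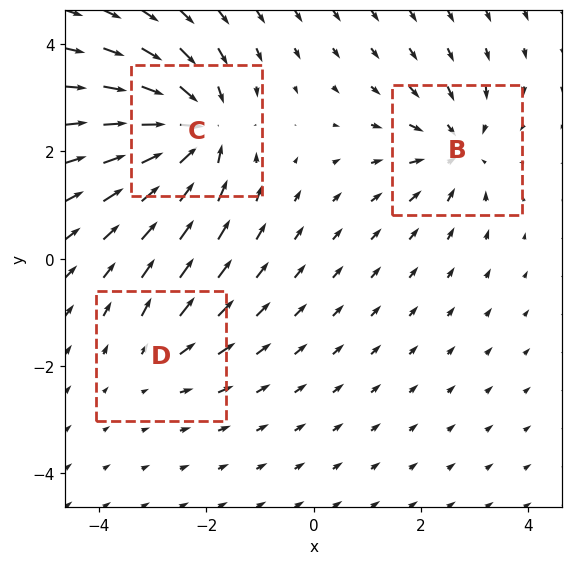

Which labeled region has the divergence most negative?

Divergence at each region's feature centre — B: about -4, C: about -6, D: about +2. Region C is most negative.

C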